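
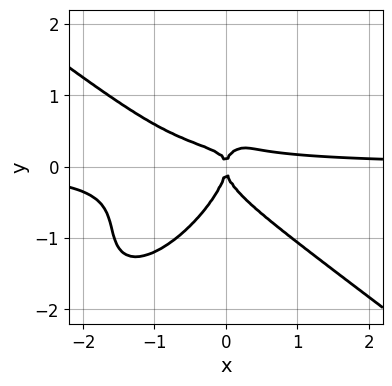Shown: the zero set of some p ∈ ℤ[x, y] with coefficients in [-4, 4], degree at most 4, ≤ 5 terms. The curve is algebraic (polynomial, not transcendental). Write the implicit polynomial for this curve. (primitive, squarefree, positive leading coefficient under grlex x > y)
3*x^3*y - 3*x*y^3 + 3*y^4 + 3*x^2*y - x^2

(a) Degree: a generic line meets the curve in up to 4 points, so deg p = 4.
(b) From the visible intercepts: one y-axis crossing is at y = 0; one x-axis crossing is at x = 0.
(c) Fitting integer coefficients to these (and the overall shape) gives p.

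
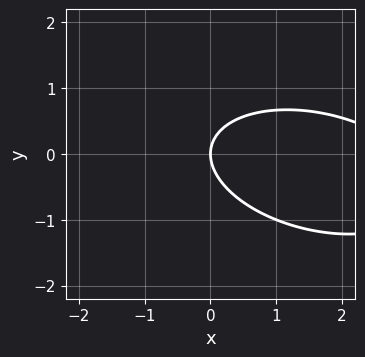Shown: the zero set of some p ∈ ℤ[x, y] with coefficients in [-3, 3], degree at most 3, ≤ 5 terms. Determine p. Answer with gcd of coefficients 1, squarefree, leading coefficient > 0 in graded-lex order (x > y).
First, the degree is 2 — no degree-1 curve has this shape.
Then, reading off the gridlines: it crosses the x-axis at the gridline x = 0; one y-axis crossing is at y = 0.
Finally, these observations pin down the coefficients.

x^2 + x*y + 3*y^2 - 3*x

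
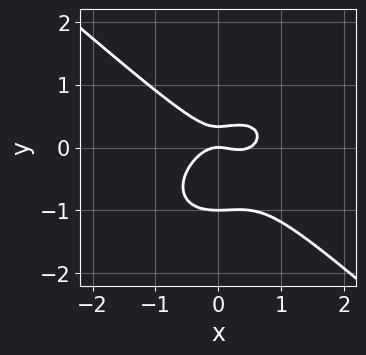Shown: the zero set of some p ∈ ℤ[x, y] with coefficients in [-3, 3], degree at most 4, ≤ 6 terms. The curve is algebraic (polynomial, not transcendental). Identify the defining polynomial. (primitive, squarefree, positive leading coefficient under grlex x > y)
2*x^3 + 3*y^3 - x^2 + 2*y^2 - y

1. deg p = 3. A generic line meets the curve in up to 3 points.
2. Reading off the gridlines: one x-axis crossing is at x = 0; among the integer gridlines, it crosses the y-axis at y ∈ {-1, 0}.
3. Fitting integer coefficients to these (and the overall shape) gives p.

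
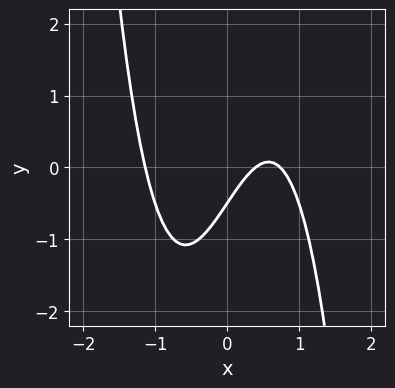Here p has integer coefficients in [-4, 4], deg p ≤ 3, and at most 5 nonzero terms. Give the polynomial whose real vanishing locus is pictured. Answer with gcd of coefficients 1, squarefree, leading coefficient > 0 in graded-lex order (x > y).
3*x^3 - 3*x + 2*y + 1

1. Degree: a generic line meets the curve in up to 3 points, so deg p = 3.
2. Matching integer coefficients to the picture gives p.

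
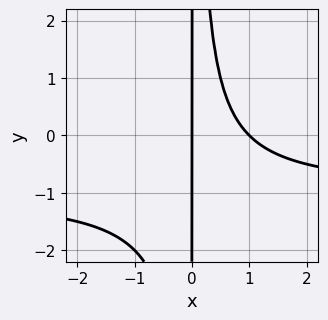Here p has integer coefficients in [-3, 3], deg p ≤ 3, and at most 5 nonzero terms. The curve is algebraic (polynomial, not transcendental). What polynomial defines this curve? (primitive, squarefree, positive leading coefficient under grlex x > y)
x^2*y + x^2 - x

deg p = 3. No degree-2 curve has this shape.
Against the integer gridlines: among the integer gridlines, it crosses the x-axis at x ∈ {0, 1}; every point of the y-axis in the box is on the curve.
Solving for integer coefficients yields p as stated.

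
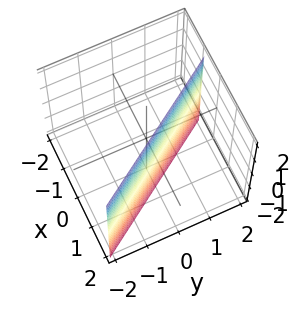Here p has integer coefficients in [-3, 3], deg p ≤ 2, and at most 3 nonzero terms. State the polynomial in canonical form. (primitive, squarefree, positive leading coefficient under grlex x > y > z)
(a) Degree: the surface is flat (a plane), so deg p = 1.
(b) From the visible intercepts: it meets the y-axis at y = 1 (among the integer gridlines); the surface avoids every integer z-axis point in the box.
(c) Matching integer coefficients to the picture gives p.

3*x + 2*y - 2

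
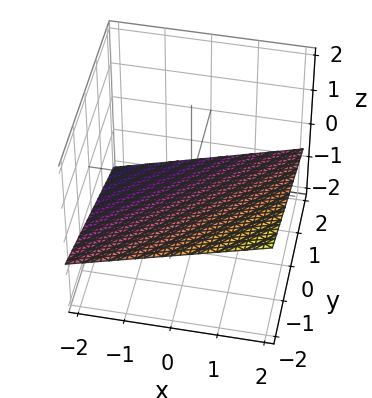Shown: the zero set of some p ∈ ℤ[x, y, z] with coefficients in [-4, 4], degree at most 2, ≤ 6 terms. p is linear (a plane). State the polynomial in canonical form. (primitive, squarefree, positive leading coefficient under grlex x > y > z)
x - y - 3*z - 2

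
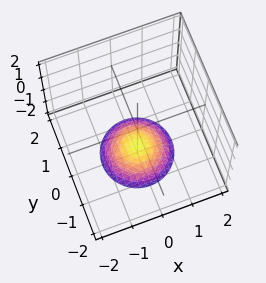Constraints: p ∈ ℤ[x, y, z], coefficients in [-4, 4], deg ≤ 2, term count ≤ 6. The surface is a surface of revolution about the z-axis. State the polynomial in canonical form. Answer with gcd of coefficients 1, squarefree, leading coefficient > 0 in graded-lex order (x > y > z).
x^2 + y^2 + 2*z + 3

The degree is 2 — the shape is more complex than any degree-1 surface.
Symmetry: the z-axis is an axis of rotation, so x and y enter only as x² + y².
Against the integer gridlines: a circular section at z = -2 has radius exactly 1; it misses every integer gridline on the y-axis.
Together with the visible shape, these determine p as stated.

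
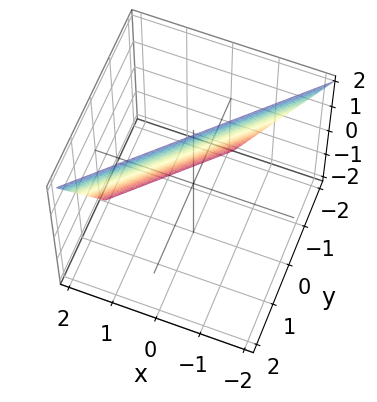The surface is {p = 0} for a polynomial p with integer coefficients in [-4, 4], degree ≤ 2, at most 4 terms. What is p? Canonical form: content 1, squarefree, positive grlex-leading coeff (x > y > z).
(a) Degree: the surface is flat (a plane), so deg p = 1.
(b) From the axis intercepts and sections: it crosses the y-axis at the gridline y = -1; it crosses the x-axis at the gridline x = 1; it crosses the z-axis at the gridline z = 2.
(c) These observations pin down the coefficients.

2*x - 2*y + z - 2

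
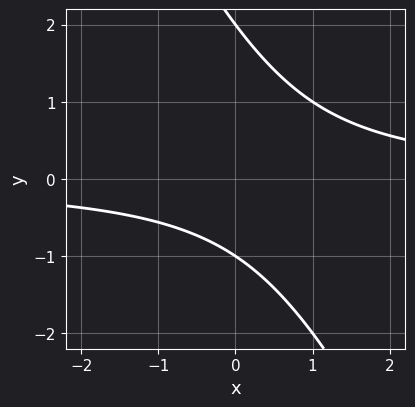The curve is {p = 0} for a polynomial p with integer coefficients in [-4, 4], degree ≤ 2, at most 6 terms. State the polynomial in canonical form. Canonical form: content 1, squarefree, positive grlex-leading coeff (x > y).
First, deg p = 2. A generic line meets the curve in up to 2 points.
Next, from the axis intercepts and sections: the curve avoids every integer x-axis point in the box; the y-axis gridline crossings are at y ∈ {-1, 2}.
Finally, these observations pin down the coefficients.

2*x*y + y^2 - y - 2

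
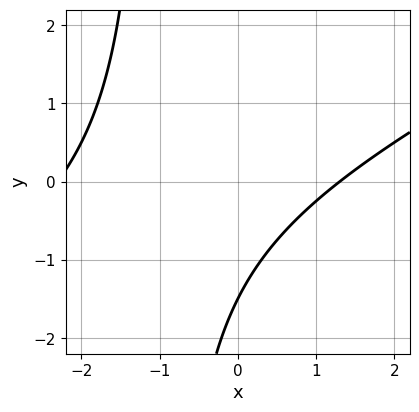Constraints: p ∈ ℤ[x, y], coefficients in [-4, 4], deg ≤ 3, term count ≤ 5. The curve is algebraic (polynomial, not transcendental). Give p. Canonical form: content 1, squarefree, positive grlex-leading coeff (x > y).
x^2 - 2*x*y + x - 2*y - 3

First, degree: the shape is more complex than any degree-1 curve, so deg p = 2.
Finally, the integer polynomial consistent with all of this is the stated p.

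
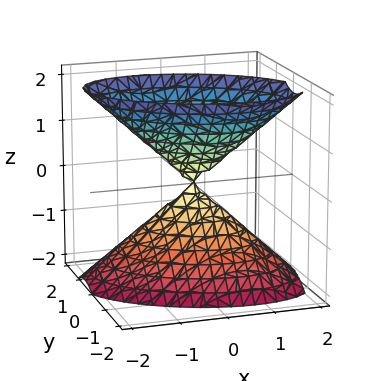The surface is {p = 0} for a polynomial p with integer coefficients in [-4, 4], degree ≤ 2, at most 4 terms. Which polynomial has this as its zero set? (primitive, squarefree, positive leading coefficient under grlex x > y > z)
x^2 + x*y + 2*y^2 - z^2

1. The picture has 2 separate pieces. They look like related sheets of one shape, so recover p as a whole.
2. deg p = 2. No degree-1 surface has this shape.
3. Reading off the gridlines: it meets the z-axis at z = 0 (among the integer gridlines); it meets the x-axis at x = 0 (among the integer gridlines); it meets the y-axis at y = 0 (among the integer gridlines).
4. Assembling these constraints gives the stated polynomial.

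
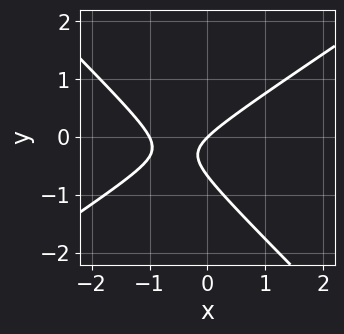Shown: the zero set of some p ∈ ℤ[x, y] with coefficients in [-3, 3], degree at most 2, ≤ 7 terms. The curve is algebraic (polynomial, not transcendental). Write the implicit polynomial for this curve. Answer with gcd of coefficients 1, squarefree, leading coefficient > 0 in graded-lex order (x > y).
2*x^2 - x*y - 3*y^2 + 2*x - 2*y

The degree is 2 — no degree-1 curve has this shape.
From the axis intercepts and sections: the x-axis gridline crossings are at x ∈ {-1, 0}; it crosses the y-axis at the gridline y = 0.
Together with the visible shape, these determine p as stated.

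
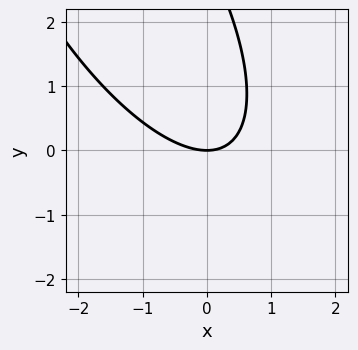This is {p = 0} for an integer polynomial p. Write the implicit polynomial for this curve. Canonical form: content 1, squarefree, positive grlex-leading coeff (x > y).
(a) Degree: the shape is more complex than any degree-1 curve, so deg p = 2.
(b) Observable constraints: it crosses the y-axis at the gridline y = 0; one x-axis crossing is at x = 0.
(c) Matching integer coefficients to the picture gives p.

2*x^2 + 2*x*y + y^2 - 3*y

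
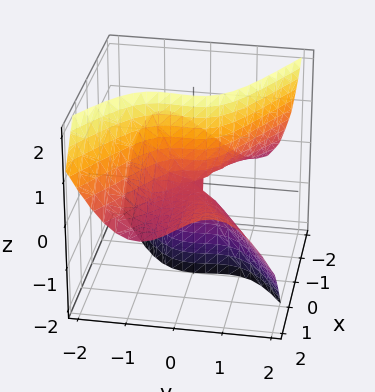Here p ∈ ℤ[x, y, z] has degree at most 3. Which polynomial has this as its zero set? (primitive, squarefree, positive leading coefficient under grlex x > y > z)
x^2*y - 2*y^3 - y^2*z - 3*x*z

First, deg p = 3. A generic line meets the surface in up to 3 points.
Next, from the visible intercepts: every point of the z-axis in the box is on the surface; it meets the y-axis at y = 0 (among the integer gridlines); every point of the x-axis in the box is on the surface.
Finally, together with the visible shape, these determine p as stated.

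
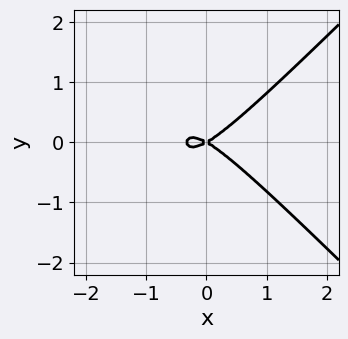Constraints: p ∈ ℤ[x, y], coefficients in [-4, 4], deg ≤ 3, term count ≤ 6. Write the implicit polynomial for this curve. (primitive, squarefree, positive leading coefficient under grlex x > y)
The degree is 3 — a generic line meets the curve in up to 3 points.
Symmetries: it's symmetric under y → −y, forcing even powers of y.
From the visible intercepts: one x-axis crossing is at x = 0; one y-axis crossing is at y = 0.
Matching integer coefficients to the picture gives p.

3*x^3 - 3*x*y^2 + x^2 - 3*y^2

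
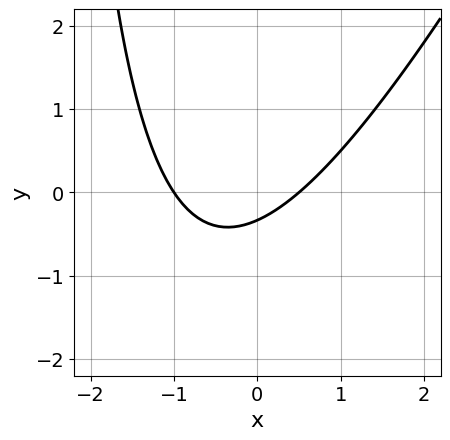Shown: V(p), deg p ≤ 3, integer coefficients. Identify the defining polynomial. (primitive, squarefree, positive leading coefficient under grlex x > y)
2*x^2 - x*y + x - 3*y - 1

First, degree: no degree-1 curve has this shape, so deg p = 2.
Next, from the visible intercepts: it meets the x-axis at x = -1 (among the integer gridlines).
Finally, together with the visible shape, these determine p as stated.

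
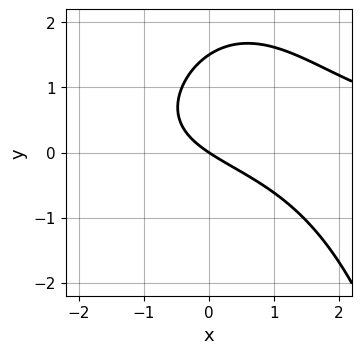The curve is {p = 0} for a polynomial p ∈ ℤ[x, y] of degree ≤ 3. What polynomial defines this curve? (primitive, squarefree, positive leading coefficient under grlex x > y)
Degree: a generic line meets the curve in up to 3 points, so deg p = 3.
From the axis intercepts and sections: it meets the x-axis at x = 0 (among the integer gridlines); it crosses the y-axis at the gridline y = 0.
Fitting integer coefficients to these (and the overall shape) gives p.

x^2*y + 2*y^2 - 2*x - 3*y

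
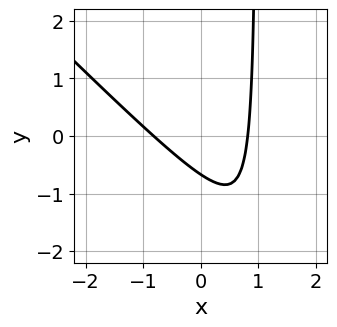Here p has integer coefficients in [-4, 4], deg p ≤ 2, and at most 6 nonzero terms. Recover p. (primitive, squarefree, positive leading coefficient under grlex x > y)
(a) The degree is 2 — no degree-1 curve has this shape.
(b) Putting this together gives p.

3*x^2 + 3*x*y - 3*y - 2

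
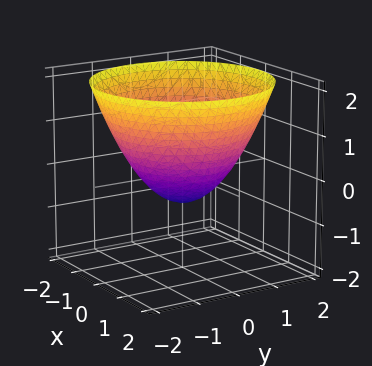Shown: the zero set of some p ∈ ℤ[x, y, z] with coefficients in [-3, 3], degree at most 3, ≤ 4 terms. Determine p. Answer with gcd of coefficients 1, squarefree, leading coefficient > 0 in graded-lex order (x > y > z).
The degree is 2 — a generic line meets the surface in up to 2 points.
By symmetry, every cross-section ⟂ z is a circle, so x, y appear only via x² + y².
From the axis intercepts and sections: the y-axis gridline crossings are at y ∈ {-1, 1}; a circular section at z = 1 has radius between 1 and 2.
These observations pin down the coefficients.

2*x^2 + 2*y^2 - 3*z - 2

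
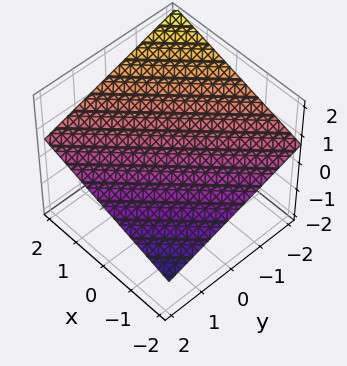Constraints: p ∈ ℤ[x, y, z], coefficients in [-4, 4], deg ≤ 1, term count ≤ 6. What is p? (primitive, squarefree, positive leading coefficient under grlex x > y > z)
First, degree: every cross-section is a straight line — this is a plane, so deg p = 1.
Next, observable constraints: it meets the y-axis at y = 2 (among the integer gridlines); it crosses the x-axis at the gridline x = -2.
Finally, assembling these constraints gives the stated polynomial.

x - y - 3*z + 2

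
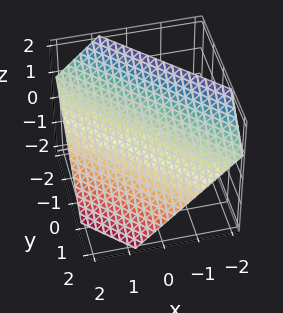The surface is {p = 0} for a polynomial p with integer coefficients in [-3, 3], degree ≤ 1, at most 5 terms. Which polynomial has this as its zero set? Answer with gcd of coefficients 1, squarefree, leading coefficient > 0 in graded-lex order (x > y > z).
First, deg p = 1.
Finally, solving for integer coefficients yields p as stated.

3*x + 3*y + 3*z - 2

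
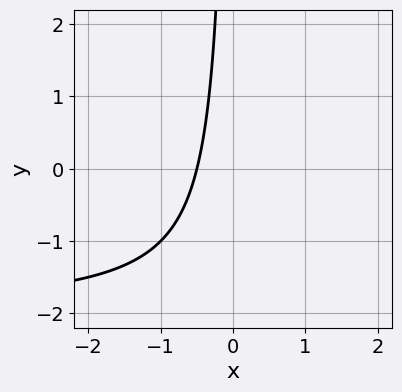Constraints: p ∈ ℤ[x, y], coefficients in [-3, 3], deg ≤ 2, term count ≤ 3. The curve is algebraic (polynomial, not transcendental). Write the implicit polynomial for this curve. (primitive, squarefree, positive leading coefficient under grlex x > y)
deg p = 2.
From the axis intercepts and sections: no y-intercept at any integer in the box.
Matching integer coefficients to the picture gives p.

x*y + 2*x + 1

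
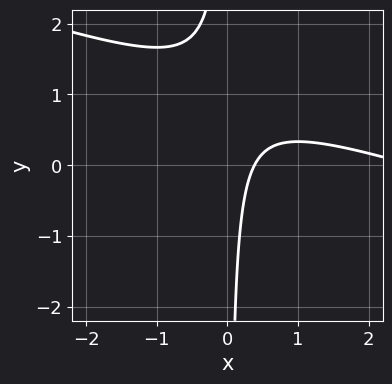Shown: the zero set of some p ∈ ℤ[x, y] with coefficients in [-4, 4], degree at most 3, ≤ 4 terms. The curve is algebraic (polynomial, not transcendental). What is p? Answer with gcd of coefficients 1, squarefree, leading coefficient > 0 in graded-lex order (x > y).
x^2 + 3*x*y - 3*x + 1

(a) deg p = 2. A generic line meets the curve in up to 2 points.
(b) Observable constraints: it misses every integer gridline on the y-axis.
(c) Putting this together gives p.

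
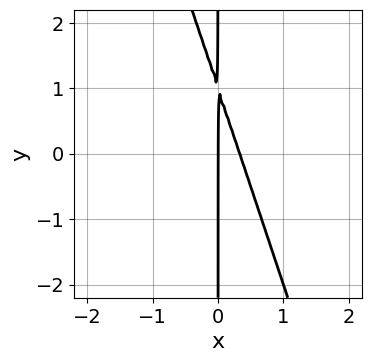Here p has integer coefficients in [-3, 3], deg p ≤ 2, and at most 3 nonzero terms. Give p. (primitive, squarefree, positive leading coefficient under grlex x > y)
First, deg p = 2. The shape is more complex than any degree-1 curve.
Then, from the axis intercepts and sections: one x-axis crossing is at x = 0; the visible y-axis segment lies entirely on the curve.
Finally, these observations pin down the coefficients.

3*x^2 + x*y - x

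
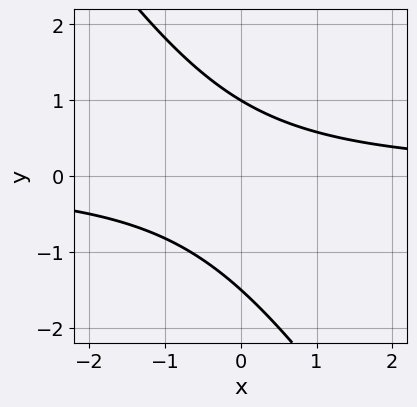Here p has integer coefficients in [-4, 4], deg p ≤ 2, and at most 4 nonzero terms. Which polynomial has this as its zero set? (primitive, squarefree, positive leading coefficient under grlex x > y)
(a) deg p = 2.
(b) From the visible intercepts: no x-intercept at any integer in the box; it meets the y-axis at y = 1 (among the integer gridlines).
(c) Assembling these constraints gives the stated polynomial.

3*x*y + 2*y^2 + y - 3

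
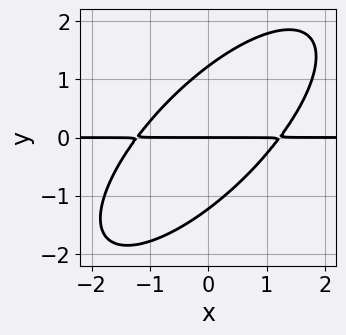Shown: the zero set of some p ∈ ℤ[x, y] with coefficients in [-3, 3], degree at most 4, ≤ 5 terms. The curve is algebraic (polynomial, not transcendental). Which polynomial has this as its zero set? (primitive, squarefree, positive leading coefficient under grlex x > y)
2*x^2*y - 3*x*y^2 + 2*y^3 - 3*y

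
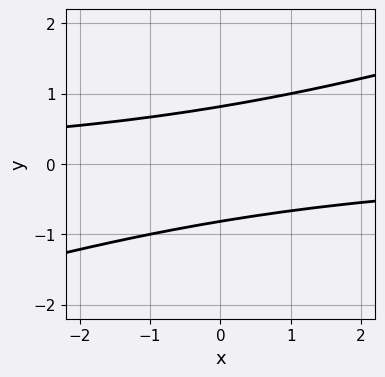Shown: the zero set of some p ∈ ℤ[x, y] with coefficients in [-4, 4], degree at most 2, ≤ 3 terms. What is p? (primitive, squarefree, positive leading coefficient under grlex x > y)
x*y - 3*y^2 + 2

The degree is 2 — no degree-1 curve has this shape.
From the axis intercepts and sections: it misses every integer gridline on the x-axis.
The integer polynomial consistent with all of this is the stated p.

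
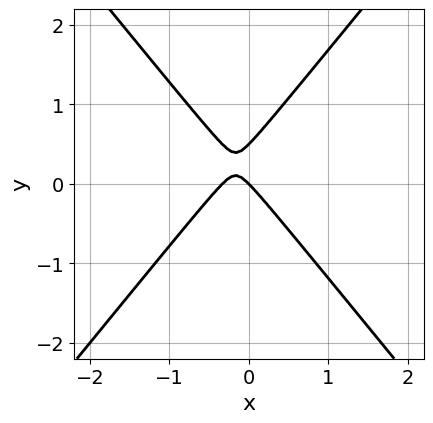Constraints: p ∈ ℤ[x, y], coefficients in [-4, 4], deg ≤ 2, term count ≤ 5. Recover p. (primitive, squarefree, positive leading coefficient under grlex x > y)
(a) deg p = 2.
(b) Checking where it meets the axes: it crosses the y-axis at the gridline y = 0; it crosses the x-axis at the gridline x = 0.
(c) Putting this together gives p.

3*x^2 - 2*y^2 + x + y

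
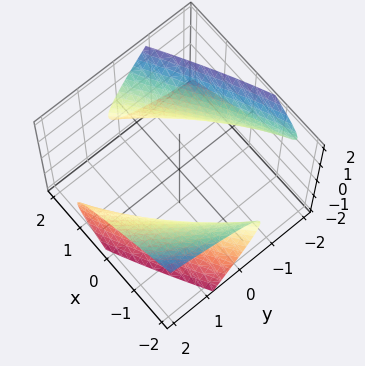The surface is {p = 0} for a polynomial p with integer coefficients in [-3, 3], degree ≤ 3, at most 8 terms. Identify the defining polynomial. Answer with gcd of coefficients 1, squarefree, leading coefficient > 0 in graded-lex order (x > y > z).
x^2 - 2*x*y + y^2 - 2*y*z - 2*z^2 - 3

1. I count 2 distinct pieces. They look like related sheets of one shape, so recover p as a whole.
2. The degree is 2 — the shape is more complex than any degree-1 surface.
3. Observable constraints: no z-intercept at any integer in the box.
4. These observations pin down the coefficients.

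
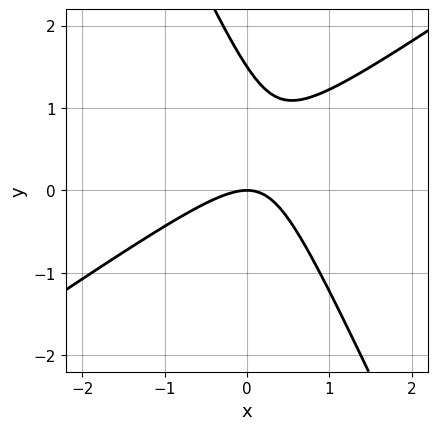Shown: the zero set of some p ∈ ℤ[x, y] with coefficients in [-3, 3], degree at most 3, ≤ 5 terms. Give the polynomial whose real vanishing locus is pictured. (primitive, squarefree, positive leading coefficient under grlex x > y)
3*x^2 - 3*x*y - 2*y^2 + 3*y

First, deg p = 2. The shape is more complex than any degree-1 curve.
Next, observable constraints: one x-axis crossing is at x = 0; one y-axis crossing is at y = 0.
Finally, these observations pin down the coefficients.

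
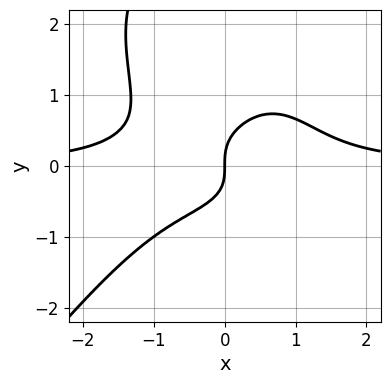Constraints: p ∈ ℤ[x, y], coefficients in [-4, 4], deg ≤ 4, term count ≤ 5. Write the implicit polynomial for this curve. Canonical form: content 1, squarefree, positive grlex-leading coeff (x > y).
1. Degree: a generic line meets the curve in up to 4 points, so deg p = 4.
2. From the axis intercepts and sections: it crosses the y-axis at the gridline y = 0; it meets the x-axis at x = 0 (among the integer gridlines).
3. Matching integer coefficients to the picture gives p.

2*x^3*y - y^4 + 3*y^3 - 2*x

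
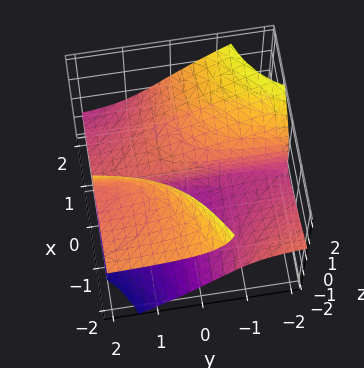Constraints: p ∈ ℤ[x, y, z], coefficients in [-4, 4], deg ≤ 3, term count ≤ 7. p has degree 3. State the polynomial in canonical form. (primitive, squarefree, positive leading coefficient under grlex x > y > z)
x^2*y + 3*x*y*z + 2*x*z^2 + z^3 - 2*x

First, the picture has 3 separate pieces.
Then, the degree is 3 — the shape is more complex than any degree-2 surface.
Then, from the axis intercepts and sections: every point of the y-axis in the box is on the surface; it crosses the z-axis at the gridline z = 0.
Finally, solving for integer coefficients yields p as stated.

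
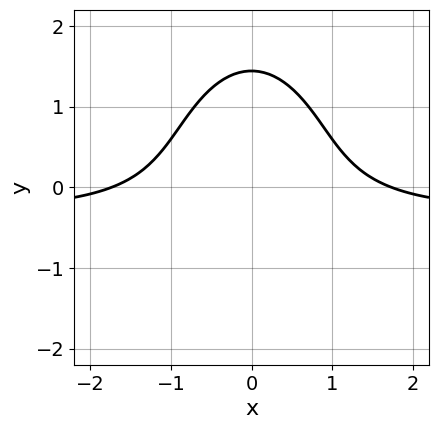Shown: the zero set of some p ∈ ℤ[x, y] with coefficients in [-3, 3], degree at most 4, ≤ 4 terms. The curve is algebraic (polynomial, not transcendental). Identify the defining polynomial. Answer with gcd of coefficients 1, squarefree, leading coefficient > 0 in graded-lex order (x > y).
First, deg p = 3. No degree-2 curve has this shape.
Next, symmetries: mirror symmetry x ↦ −x ⇒ only even powers of x.
Finally, solving for integer coefficients yields p as stated.

3*x^2*y + y^3 + x^2 - 3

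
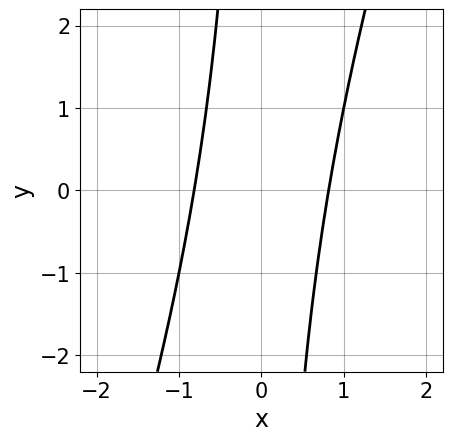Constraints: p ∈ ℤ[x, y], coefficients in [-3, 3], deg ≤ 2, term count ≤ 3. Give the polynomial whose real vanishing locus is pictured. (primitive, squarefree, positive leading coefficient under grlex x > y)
3*x^2 - x*y - 2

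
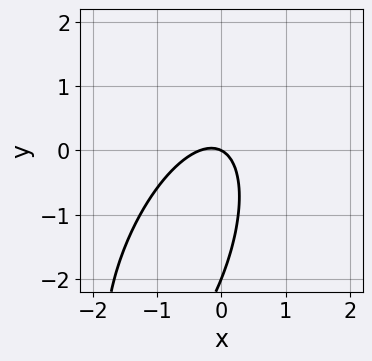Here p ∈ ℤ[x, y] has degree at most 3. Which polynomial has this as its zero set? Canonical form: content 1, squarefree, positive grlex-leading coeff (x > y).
3*x^2 - 2*x*y + y^2 + x + 2*y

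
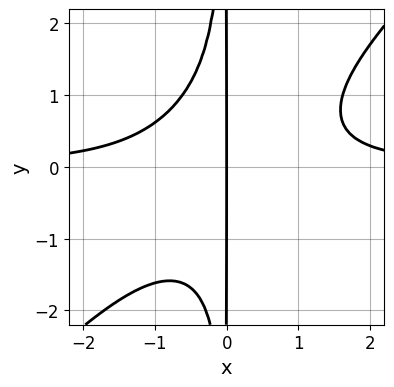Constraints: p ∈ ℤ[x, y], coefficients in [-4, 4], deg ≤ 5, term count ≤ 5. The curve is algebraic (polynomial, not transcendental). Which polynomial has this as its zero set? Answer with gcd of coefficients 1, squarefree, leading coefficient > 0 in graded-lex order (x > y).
(a) deg p = 4. No degree-3 curve has this shape.
(b) From the visible intercepts: the visible y-axis segment lies entirely on the curve; one x-axis crossing is at x = 0.
(c) Fitting integer coefficients to these (and the overall shape) gives p.

x^3*y - x^2*y^2 - x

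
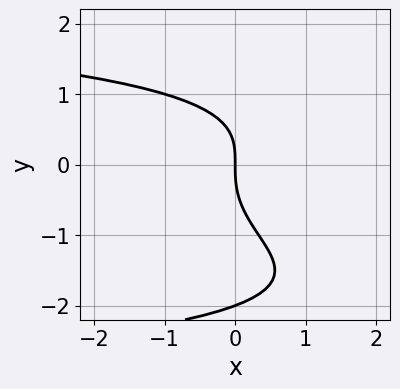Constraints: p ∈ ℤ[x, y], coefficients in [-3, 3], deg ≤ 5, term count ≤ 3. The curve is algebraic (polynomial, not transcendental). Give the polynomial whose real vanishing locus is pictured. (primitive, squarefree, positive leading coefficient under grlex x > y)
First, the degree is 4 — a generic line meets the curve in up to 4 points.
Next, checking where it meets the axes: among the integer gridlines, it crosses the y-axis at y ∈ {-2, 0}; it meets the x-axis at x = 0 (among the integer gridlines).
Finally, the integer polynomial consistent with all of this is the stated p.

y^4 + 2*y^3 + 3*x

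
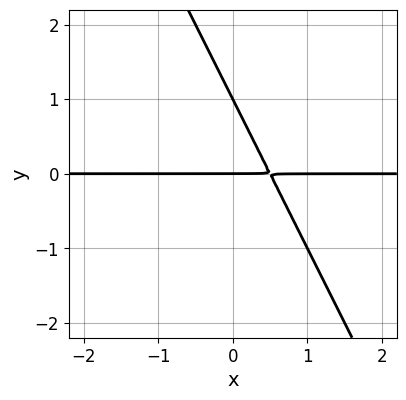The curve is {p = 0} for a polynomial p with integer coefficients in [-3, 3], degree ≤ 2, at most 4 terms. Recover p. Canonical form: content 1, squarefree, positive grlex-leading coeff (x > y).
2*x*y + y^2 - y

(a) The degree is 2 — no degree-1 curve has this shape.
(b) Checking where it meets the axes: among the integer gridlines, it crosses the y-axis at y ∈ {0, 1}; every point of the x-axis in the box is on the curve.
(c) The integer polynomial consistent with all of this is the stated p.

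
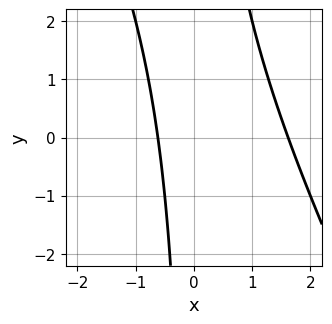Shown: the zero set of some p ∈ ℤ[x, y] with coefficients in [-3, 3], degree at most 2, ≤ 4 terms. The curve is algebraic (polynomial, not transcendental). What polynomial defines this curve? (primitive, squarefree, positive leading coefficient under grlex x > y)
2*x^2 + x*y - 2*x - 2

First, degree: a generic line meets the curve in up to 2 points, so deg p = 2.
Next, checking where it meets the axes: the curve avoids every integer y-axis point in the box.
Finally, the integer polynomial consistent with all of this is the stated p.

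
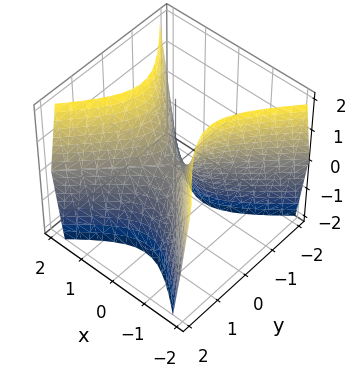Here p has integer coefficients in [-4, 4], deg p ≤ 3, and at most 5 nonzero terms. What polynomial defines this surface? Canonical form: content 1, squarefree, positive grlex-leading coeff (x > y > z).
2*x^2 - 2*y^2 - z

(a) The degree is 2 — a hyperbolic paraboloid; a quadric.
(b) Symmetries: the y ↦ −y reflection is a symmetry, so y appears only in even powers; the x ↦ −x reflection is a symmetry, so x appears only in even powers.
(c) Observable constraints: one y-axis crossing is at y = 0; one z-axis crossing is at z = 0.
(d) Matching integer coefficients to the picture gives p.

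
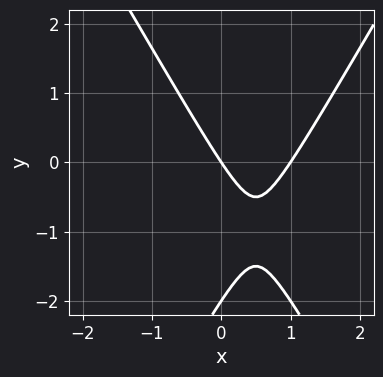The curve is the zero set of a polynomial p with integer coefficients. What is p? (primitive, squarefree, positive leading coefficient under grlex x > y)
deg p = 2. A generic line meets the curve in up to 2 points.
Checking where it meets the axes: among the integer gridlines, it crosses the x-axis at x ∈ {0, 1}; among the integer gridlines, it crosses the y-axis at y ∈ {-2, 0}.
Solving for integer coefficients yields p as stated.

3*x^2 - y^2 - 3*x - 2*y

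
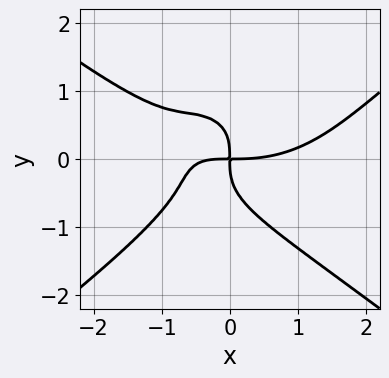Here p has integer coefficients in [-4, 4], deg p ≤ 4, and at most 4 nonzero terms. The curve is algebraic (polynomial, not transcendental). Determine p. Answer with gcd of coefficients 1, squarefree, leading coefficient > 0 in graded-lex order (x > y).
x^4 - 3*y^4 - 3*x^2*y - 3*x*y

First, deg p = 4.
Next, from the visible intercepts: it crosses the y-axis at the gridline y = 0; one x-axis crossing is at x = 0.
Finally, solving for integer coefficients yields p as stated.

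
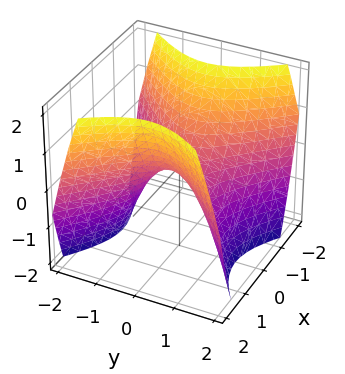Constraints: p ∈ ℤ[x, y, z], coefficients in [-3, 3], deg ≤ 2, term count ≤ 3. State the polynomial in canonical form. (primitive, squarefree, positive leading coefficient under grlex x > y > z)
The degree is 2 — a hyperbolic paraboloid; a quadric.
Symmetries: it's symmetric under x → −x, forcing even powers of x; it's symmetric under y → −y, forcing even powers of y.
Checking where it meets the axes: it meets the y-axis at y = 0 (among the integer gridlines); one z-axis crossing is at z = 0; it meets the x-axis at x = 0 (among the integer gridlines).
Assembling these constraints gives the stated polynomial.

x^2 - y^2 - z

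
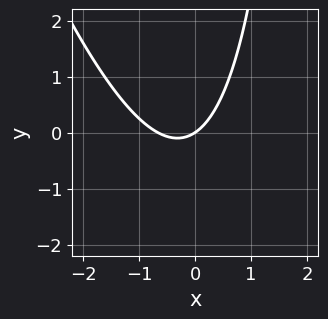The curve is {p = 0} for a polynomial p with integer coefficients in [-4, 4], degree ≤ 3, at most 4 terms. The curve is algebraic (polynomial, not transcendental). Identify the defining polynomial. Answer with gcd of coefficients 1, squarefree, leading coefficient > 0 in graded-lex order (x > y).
3*x^2 + x*y + 2*x - 3*y

1. Degree: a generic line meets the curve in up to 2 points, so deg p = 2.
2. Observable constraints: it meets the x-axis at x = 0 (among the integer gridlines); it meets the y-axis at y = 0 (among the integer gridlines).
3. Fitting integer coefficients to these (and the overall shape) gives p.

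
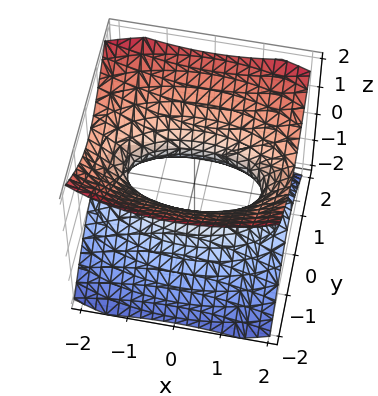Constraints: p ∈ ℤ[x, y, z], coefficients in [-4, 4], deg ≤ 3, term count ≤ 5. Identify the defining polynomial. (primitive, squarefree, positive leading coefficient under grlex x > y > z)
x^2 + 3*y^2 - 3*z^2 - 2

deg p = 2. One connected sheet with a waist; a quadric.
Symmetries: it's symmetric under y → −y, forcing even powers of y; it's symmetric under z → −z, forcing even powers of z; the x ↦ −x reflection is a symmetry, so x appears only in even powers.
Against the integer gridlines: the surface avoids every integer z-axis point in the box.
Solving for integer coefficients yields p as stated.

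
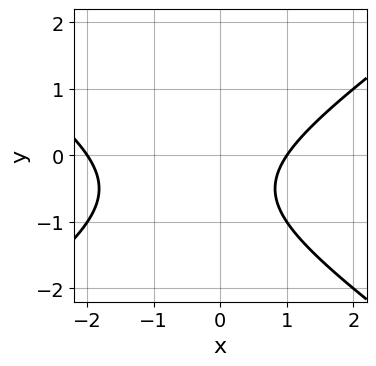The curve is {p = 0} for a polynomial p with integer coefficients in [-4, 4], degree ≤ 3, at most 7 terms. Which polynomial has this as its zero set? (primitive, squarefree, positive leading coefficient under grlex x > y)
x^2 - 2*y^2 + x - 2*y - 2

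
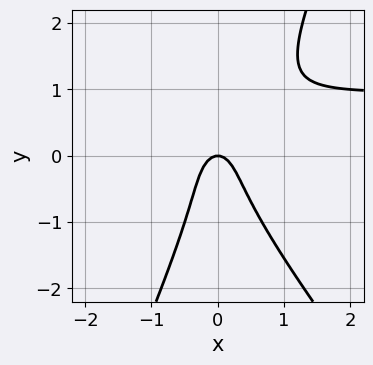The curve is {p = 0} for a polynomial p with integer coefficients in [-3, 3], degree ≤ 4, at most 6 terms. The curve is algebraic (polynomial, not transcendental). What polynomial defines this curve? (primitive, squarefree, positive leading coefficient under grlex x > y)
3*x^2*y + x*y^2 - y^3 - 3*x^2 - y

1. Degree: no degree-2 curve has this shape, so deg p = 3.
2. From the axis intercepts and sections: it meets the y-axis at y = 0 (among the integer gridlines); it meets the x-axis at x = 0 (among the integer gridlines).
3. The integer polynomial consistent with all of this is the stated p.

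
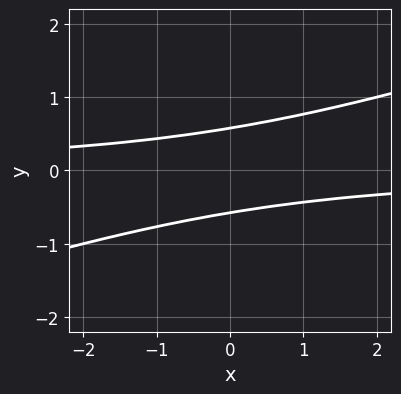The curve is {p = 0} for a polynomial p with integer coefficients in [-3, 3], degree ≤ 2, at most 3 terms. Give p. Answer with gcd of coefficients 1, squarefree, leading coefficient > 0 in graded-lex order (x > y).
The degree is 2 — no degree-1 curve has this shape.
Checking where it meets the axes: the curve avoids every integer x-axis point in the box.
These observations pin down the coefficients.

x*y - 3*y^2 + 1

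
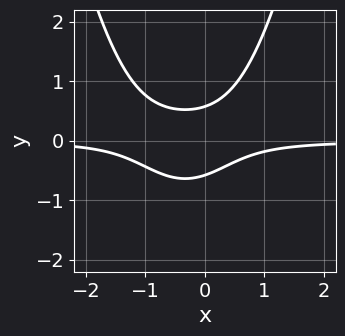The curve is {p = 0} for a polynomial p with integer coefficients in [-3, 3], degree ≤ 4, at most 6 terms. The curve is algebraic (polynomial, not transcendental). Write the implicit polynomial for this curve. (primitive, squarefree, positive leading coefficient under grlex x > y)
3*x^2*y + 2*x*y - 3*y^2 + 1

(a) deg p = 3. No degree-2 curve has this shape.
(b) From the axis intercepts and sections: no x-intercept at any integer in the box.
(c) Assembling these constraints gives the stated polynomial.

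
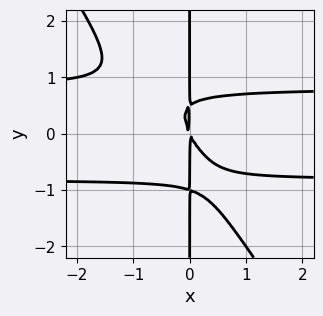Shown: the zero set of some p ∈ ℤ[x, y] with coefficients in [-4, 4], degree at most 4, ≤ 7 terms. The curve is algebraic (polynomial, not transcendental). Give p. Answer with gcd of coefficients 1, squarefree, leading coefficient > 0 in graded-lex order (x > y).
First, deg p = 4. A generic line meets the curve in up to 4 points.
Then, checking where it meets the axes: every point of the y-axis in the box is on the curve.
Finally, putting this together gives p.

3*x^2*y^2 + 2*x*y^3 + x*y^2 - 2*x^2 - x*y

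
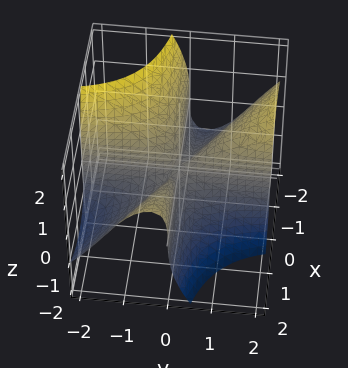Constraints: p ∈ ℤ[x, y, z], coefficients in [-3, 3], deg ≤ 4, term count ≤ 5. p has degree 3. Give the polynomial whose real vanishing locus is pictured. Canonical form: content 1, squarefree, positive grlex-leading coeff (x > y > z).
2*x^2*y + 3*x*y^2 - 2*x*y*z + z^3

Degree: the shape is more complex than any degree-2 surface, so deg p = 3.
Observable constraints: it crosses the z-axis at the gridline z = 0; the visible x-axis segment lies entirely on the surface; every point of the y-axis in the box is on the surface.
Putting this together gives p.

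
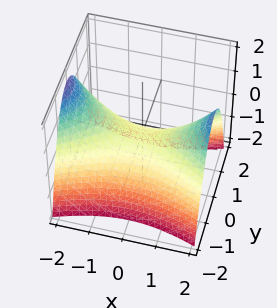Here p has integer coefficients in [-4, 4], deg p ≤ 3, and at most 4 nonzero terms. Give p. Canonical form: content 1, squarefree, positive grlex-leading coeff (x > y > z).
x^2 - 3*y^2 - 3*z

(a) The degree is 2 — a hyperbolic paraboloid; a quadric.
(b) Symmetries: the x ↦ −x reflection is a symmetry, so x appears only in even powers; mirror symmetry y ↦ −y ⇒ only even powers of y.
(c) From the axis intercepts and sections: it crosses the z-axis at the gridline z = 0; it crosses the x-axis at the gridline x = 0; one y-axis crossing is at y = 0.
(d) Fitting integer coefficients to these (and the overall shape) gives p.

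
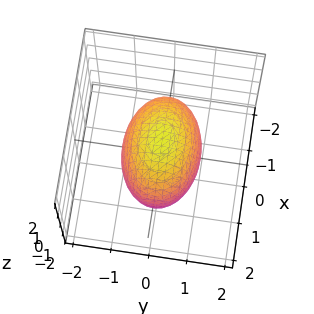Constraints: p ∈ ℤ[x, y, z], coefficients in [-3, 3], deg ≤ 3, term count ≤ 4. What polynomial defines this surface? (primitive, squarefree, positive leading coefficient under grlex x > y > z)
First, deg p = 2. A closed, bounded, convex surface; a quadric.
Then, symmetries: the x ↦ −x reflection is a symmetry, so x appears only in even powers; it's symmetric under y → −y, forcing even powers of y; the z ↦ −z reflection is a symmetry, so z appears only in even powers.
Then, against the integer gridlines: among the integer gridlines, it crosses the y-axis at y ∈ {-1, 1}.
Finally, putting this together gives p.

x^2 + 2*y^2 + z^2 - 2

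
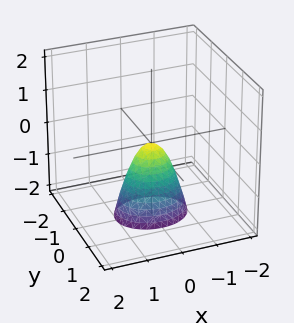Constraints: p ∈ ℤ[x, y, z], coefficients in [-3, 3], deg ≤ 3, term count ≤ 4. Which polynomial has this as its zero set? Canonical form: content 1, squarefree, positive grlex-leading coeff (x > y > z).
(a) deg p = 2. A paraboloid; a quadric.
(b) Symmetries: mirror symmetry x ↦ −x ⇒ only even powers of x; it's symmetric under y → −y, forcing even powers of y.
(c) Observable constraints: it crosses the z-axis at the gridline z = 0; it crosses the x-axis at the gridline x = 0; one y-axis crossing is at y = 0.
(d) These observations pin down the coefficients.

2*x^2 + 3*y^2 + z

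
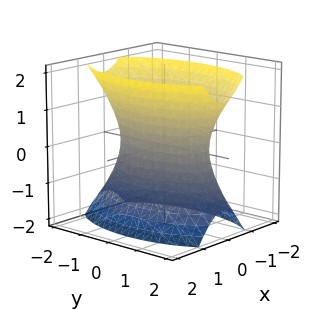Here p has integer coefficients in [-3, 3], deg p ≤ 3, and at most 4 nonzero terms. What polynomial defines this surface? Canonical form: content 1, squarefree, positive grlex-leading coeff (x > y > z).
3*x^2 + y^2 - z^2 - 2

1. Degree: an hourglass — one-sheet hyperboloid; a quadric, so deg p = 2.
2. Symmetries: the z ↦ −z reflection is a symmetry, so z appears only in even powers; the x ↦ −x reflection is a symmetry, so x appears only in even powers; it's symmetric under y → −y, forcing even powers of y.
3. Observable constraints: it misses every integer gridline on the z-axis.
4. Matching integer coefficients to the picture gives p.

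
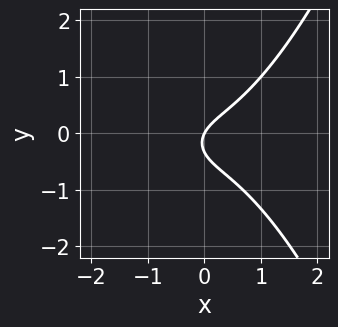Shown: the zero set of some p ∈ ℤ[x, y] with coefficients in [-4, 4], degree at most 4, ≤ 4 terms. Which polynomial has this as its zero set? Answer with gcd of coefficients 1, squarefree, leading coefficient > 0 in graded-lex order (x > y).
2*x^3 - 3*y^2 + 2*x - y

First, deg p = 3.
Next, reading off the gridlines: it meets the y-axis at y = 0 (among the integer gridlines); one x-axis crossing is at x = 0.
Finally, these observations pin down the coefficients.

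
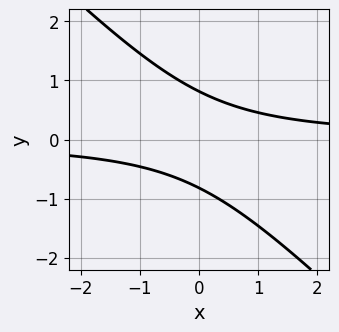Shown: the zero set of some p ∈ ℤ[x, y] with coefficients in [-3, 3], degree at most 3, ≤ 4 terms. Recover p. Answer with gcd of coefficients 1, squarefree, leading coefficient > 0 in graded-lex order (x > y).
First, deg p = 2. A generic line meets the curve in up to 2 points.
Then, from the visible intercepts: no x-intercept at any integer in the box.
Finally, these observations pin down the coefficients.

3*x*y + 3*y^2 - 2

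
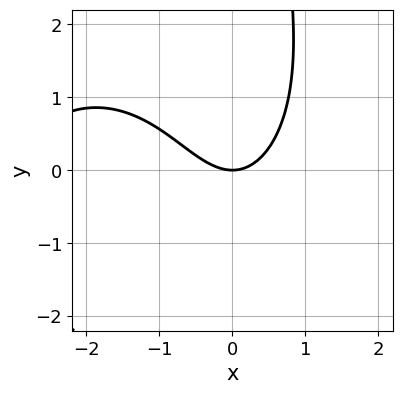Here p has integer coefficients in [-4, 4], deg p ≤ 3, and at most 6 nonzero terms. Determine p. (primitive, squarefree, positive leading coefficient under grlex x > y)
First, degree: no degree-2 curve has this shape, so deg p = 3.
Next, observable constraints: it meets the y-axis at y = 0 (among the integer gridlines); it crosses the x-axis at the gridline x = 0.
Finally, matching integer coefficients to the picture gives p.

x^3 + x*y^2 + 3*x^2 - 3*y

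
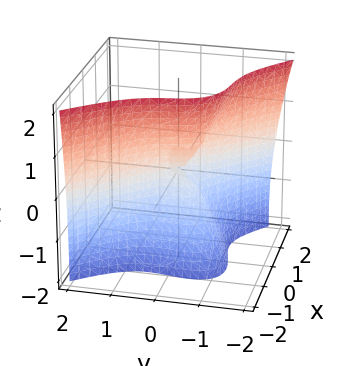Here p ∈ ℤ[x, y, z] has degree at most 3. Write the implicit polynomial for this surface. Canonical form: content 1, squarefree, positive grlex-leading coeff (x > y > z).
(a) The degree is 3 — the shape is more complex than any degree-2 surface.
(b) Observable constraints: it meets the z-axis at z = 0 (among the integer gridlines); one x-axis crossing is at x = 0.
(c) The integer polynomial consistent with all of this is the stated p.

3*x^3 - x*y*z + 3*y^3 - 2*x^2 + z^2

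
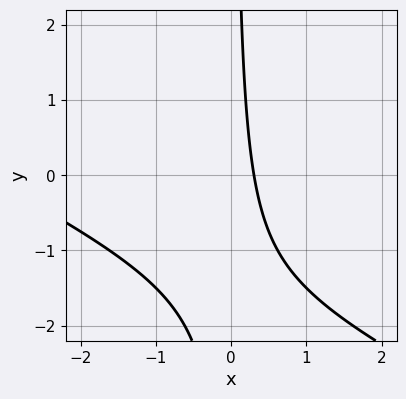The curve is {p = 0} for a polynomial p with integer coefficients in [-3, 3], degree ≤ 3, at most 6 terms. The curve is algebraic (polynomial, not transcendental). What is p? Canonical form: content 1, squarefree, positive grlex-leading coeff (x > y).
The degree is 2 — a generic line meets the curve in up to 2 points.
Observable constraints: the curve avoids every integer y-axis point in the box.
Fitting integer coefficients to these (and the overall shape) gives p.

x^2 + 2*x*y + 3*x - 1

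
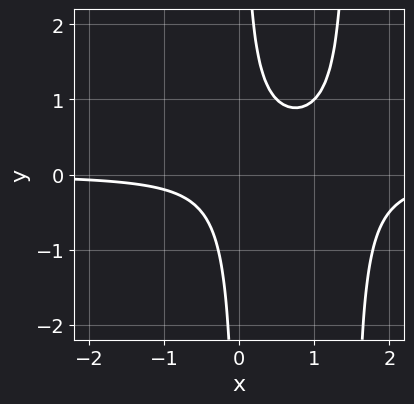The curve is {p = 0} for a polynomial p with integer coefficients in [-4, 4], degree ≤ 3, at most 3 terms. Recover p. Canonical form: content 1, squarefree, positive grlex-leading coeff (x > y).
2*x^2*y - 3*x*y + 1

Degree: the shape is more complex than any degree-2 curve, so deg p = 3.
Observable constraints: it misses every integer gridline on the y-axis; no x-intercept at any integer in the box.
Matching integer coefficients to the picture gives p.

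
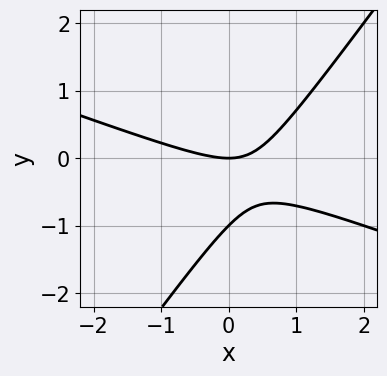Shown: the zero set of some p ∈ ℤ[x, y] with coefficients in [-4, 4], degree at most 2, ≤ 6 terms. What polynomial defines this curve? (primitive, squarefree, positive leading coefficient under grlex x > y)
First, the degree is 2 — the shape is more complex than any degree-1 curve.
Next, observable constraints: it meets the x-axis at x = 0 (among the integer gridlines); the y-axis gridline crossings are at y ∈ {-1, 0}.
Finally, together with the visible shape, these determine p as stated.

x^2 + 2*x*y - 2*y^2 - 2*y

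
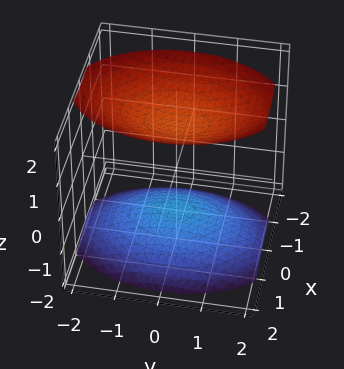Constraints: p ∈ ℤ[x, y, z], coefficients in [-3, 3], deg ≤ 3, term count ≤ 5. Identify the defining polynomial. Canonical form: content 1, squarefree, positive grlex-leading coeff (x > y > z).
2*x^2 + y^2 - 2*z^2 + 3

1. There are 2 components. They look like related sheets of one shape, so recover p as a whole.
2. deg p = 2. Two sheets facing apart; a quadric.
3. Symmetries: it's symmetric under y → −y, forcing even powers of y; it's symmetric under z → −z, forcing even powers of z; it's symmetric under x → −x, forcing even powers of x.
4. Against the integer gridlines: it misses every integer gridline on the x-axis; the surface avoids every integer y-axis point in the box.
5. These observations pin down the coefficients.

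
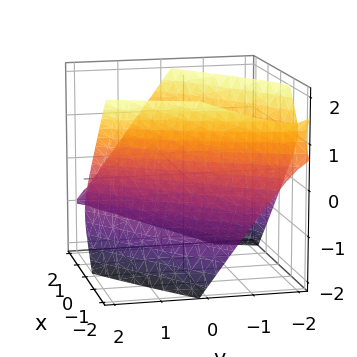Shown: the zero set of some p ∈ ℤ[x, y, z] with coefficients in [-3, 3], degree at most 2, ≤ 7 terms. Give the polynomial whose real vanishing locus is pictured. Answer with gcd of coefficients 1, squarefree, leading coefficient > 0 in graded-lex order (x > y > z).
There are 2 components. Treating them together as one polynomial.
Degree: the shape is more complex than any degree-1 surface, so deg p = 2.
From the visible intercepts: the x-axis gridline crossings are at x ∈ {-1, 1}; no z-intercept at any integer in the box.
Assembling these constraints gives the stated polynomial.

2*x^2 - 3*x*y + y^2 - 2*y*z - 2*z^2 - 2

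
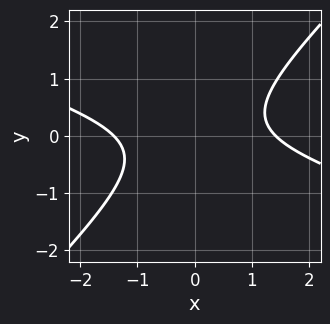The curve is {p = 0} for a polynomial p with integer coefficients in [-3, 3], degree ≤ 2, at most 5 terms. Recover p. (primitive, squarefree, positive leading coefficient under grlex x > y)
(a) Degree: no degree-1 curve has this shape, so deg p = 2.
(b) From the visible intercepts: the curve avoids every integer y-axis point in the box.
(c) The integer polynomial consistent with all of this is the stated p.

x^2 + 2*x*y - 3*y^2 - 2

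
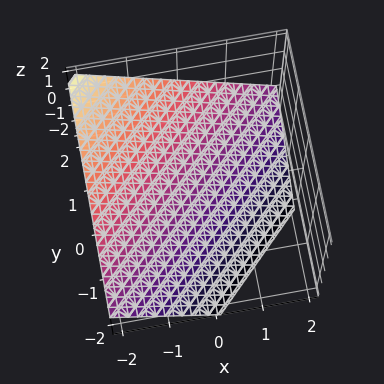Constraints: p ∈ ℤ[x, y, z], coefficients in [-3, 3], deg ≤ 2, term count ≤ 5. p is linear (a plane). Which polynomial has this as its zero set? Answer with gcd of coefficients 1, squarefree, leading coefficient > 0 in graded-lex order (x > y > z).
First, the degree is 1 — the surface is flat (a plane).
Then, from the visible intercepts: one x-axis crossing is at x = -1; it meets the y-axis at y = 1 (among the integer gridlines).
Finally, assembling these constraints gives the stated polynomial.

2*x - 2*y + 3*z + 2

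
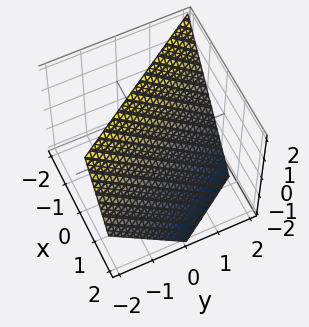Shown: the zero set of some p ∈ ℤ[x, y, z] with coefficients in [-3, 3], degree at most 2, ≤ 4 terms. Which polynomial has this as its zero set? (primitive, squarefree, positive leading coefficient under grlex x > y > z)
3*x + 2*y + 2*z - 2

First, the degree is 1 — every cross-section is a straight line — this is a plane.
Then, against the integer gridlines: it meets the y-axis at y = 1 (among the integer gridlines); one z-axis crossing is at z = 1.
Finally, fitting integer coefficients to these (and the overall shape) gives p.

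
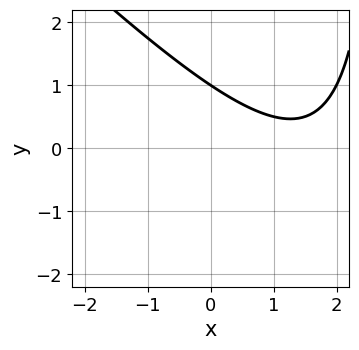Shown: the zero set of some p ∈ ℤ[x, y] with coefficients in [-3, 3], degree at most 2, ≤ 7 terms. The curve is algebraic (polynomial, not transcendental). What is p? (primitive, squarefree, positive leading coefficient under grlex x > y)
x^2 + x*y - 3*x - 3*y + 3

Degree: a generic line meets the curve in up to 2 points, so deg p = 2.
From the visible intercepts: no x-intercept at any integer in the box; it meets the y-axis at y = 1 (among the integer gridlines).
Together with the visible shape, these determine p as stated.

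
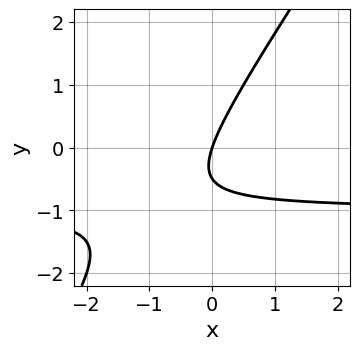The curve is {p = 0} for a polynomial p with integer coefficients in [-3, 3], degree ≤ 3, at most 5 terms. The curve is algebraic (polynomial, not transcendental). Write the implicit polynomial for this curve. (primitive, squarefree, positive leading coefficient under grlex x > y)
3*x*y - 2*y^2 + 3*x - y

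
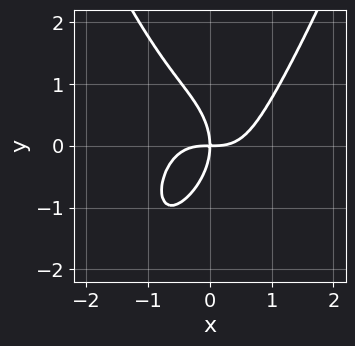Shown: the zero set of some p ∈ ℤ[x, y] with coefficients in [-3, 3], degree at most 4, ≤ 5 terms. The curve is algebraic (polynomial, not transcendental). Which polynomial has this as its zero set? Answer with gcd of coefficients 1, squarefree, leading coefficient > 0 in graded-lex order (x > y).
2*x^4 - y^3 - 2*x*y

First, deg p = 4. No degree-3 curve has this shape.
Then, against the integer gridlines: it meets the x-axis at x = 0 (among the integer gridlines); it meets the y-axis at y = 0 (among the integer gridlines).
Finally, these observations pin down the coefficients.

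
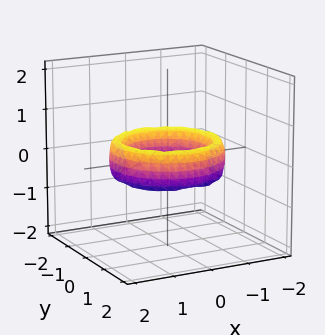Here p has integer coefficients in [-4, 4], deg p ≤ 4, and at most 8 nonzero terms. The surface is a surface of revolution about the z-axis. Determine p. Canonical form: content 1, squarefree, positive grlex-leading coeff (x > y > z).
x^4 + 2*x^2*y^2 + y^4 - 3*x^2 - 3*y^2 + z^2 + 2

The degree is 4 — a generic line meets the surface in up to 4 points.
Symmetries: rotational symmetry about the z-axis ⇒ p depends on x, y only through x² + y².
Reading off the gridlines: the x-axis gridline crossings are at x ∈ {-1, 1}; a circular section at z = 0 has radius exactly 1; it misses every integer gridline on the z-axis.
Putting this together gives p. Check: (0, 1, 0) on the y-axis lies on the surface, and p(0, 1, 0) = 0. ✓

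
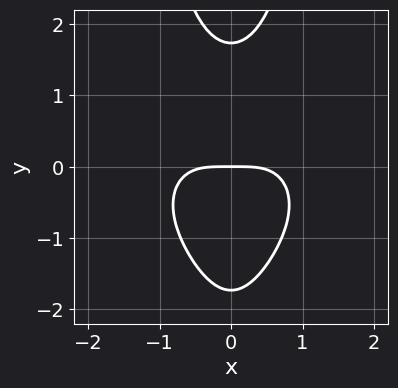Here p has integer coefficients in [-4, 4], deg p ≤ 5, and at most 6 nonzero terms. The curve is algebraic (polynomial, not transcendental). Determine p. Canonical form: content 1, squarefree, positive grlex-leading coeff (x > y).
2*x^4 + 3*x^2*y^2 - y^3 + 3*y

1. The degree is 4 — the shape is more complex than any degree-3 curve.
2. Symmetries: it's symmetric under x → −x, forcing even powers of x.
3. Checking where it meets the axes: it crosses the x-axis at the gridline x = 0; one y-axis crossing is at y = 0.
4. Putting this together gives p.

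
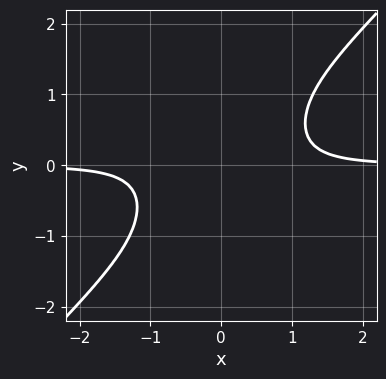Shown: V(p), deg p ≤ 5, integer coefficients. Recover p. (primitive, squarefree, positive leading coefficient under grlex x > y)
1. Degree: a generic line meets the curve in up to 4 points, so deg p = 4.
2. Against the integer gridlines: the curve avoids every integer y-axis point in the box; it misses every integer gridline on the x-axis.
3. Putting this together gives p.

2*x^3*y - 2*x^2*y^2 - 1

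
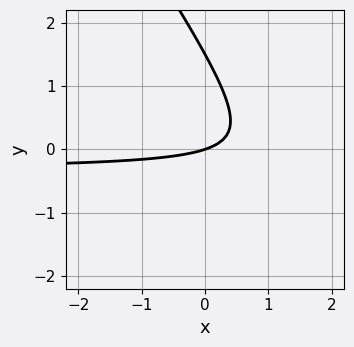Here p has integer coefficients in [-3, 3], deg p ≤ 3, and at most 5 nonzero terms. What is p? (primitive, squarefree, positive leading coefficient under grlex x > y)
3*x*y + 2*y^2 + x - 3*y

The degree is 2 — a generic line meets the curve in up to 2 points.
Observable constraints: it meets the y-axis at y = 0 (among the integer gridlines); it meets the x-axis at x = 0 (among the integer gridlines).
Matching integer coefficients to the picture gives p.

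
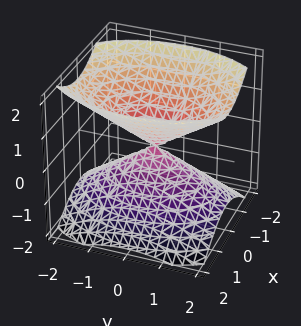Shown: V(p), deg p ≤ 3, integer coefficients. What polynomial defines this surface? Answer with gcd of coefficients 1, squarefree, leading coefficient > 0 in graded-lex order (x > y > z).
2*x^2 + y^2 - 2*z^2

The picture has 2 separate pieces. Treating them together as one polynomial.
The degree is 2 — a double cone through the origin; a quadric.
Symmetries: it's symmetric under x → −x, forcing even powers of x; the y ↦ −y reflection is a symmetry, so y appears only in even powers; it's symmetric under z → −z, forcing even powers of z.
Observable constraints: it meets the z-axis at z = 0 (among the integer gridlines); one x-axis crossing is at x = 0.
Matching integer coefficients to the picture gives p.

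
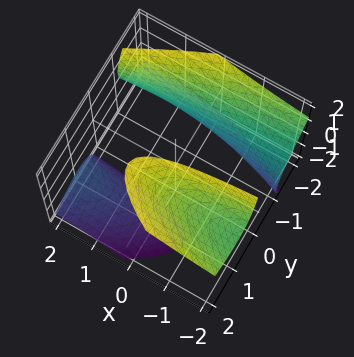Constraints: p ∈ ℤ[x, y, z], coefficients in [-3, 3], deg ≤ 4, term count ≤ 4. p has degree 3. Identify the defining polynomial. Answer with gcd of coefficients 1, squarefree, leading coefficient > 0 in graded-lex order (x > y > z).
x*y*z + y^3 - y*z^2 + 2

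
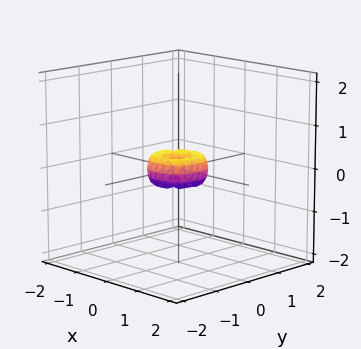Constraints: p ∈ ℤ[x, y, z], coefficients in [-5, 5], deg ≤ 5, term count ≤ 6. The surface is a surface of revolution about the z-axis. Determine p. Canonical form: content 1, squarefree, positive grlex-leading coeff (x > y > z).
First, the degree is 4 — a generic line meets the surface in up to 4 points.
Next, symmetries: rotational symmetry about the z-axis ⇒ p depends on x, y only through x² + y².
Next, against the integer gridlines: one y-axis crossing is at y = 0; it crosses the x-axis at the gridline x = 0; a circular section at z = 0 has radius between 0 and 1; it meets the z-axis at z = 0 (among the integer gridlines).
Finally, assembling these constraints gives the stated polynomial.

2*x^4 + 4*x^2*y^2 + 2*y^4 - x^2 - y^2 + z^2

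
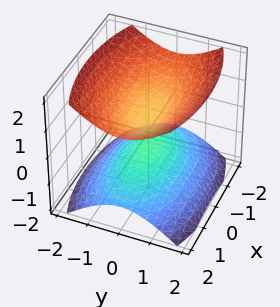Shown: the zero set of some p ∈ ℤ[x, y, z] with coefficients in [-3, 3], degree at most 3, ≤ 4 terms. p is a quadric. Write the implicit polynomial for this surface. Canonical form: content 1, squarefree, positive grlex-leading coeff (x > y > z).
I count 2 distinct pieces.
The degree is 2 — two separate bowl-shaped sheets opening away from each other; a quadric.
Symmetries: mirror symmetry y ↦ −y ⇒ only even powers of y; mirror symmetry x ↦ −x ⇒ only even powers of x; the z ↦ −z reflection is a symmetry, so z appears only in even powers.
Observable constraints: it misses every integer gridline on the x-axis; it misses every integer gridline on the y-axis.
The integer polynomial consistent with all of this is the stated p.

x^2 + 3*y^2 - 3*z^2 + 1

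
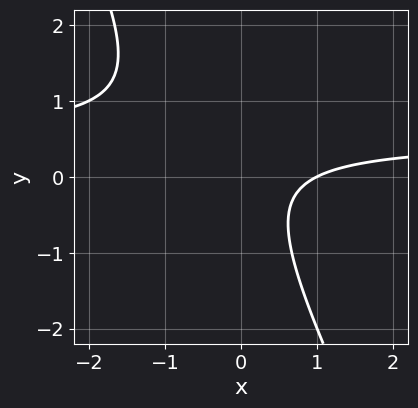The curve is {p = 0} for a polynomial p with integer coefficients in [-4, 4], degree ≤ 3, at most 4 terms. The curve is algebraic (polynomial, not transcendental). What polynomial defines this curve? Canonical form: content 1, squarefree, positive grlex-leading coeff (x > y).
2*x*y + y^2 - x + 1

First, the degree is 2 — a generic line meets the curve in up to 2 points.
Next, from the axis intercepts and sections: the curve avoids every integer y-axis point in the box; one x-axis crossing is at x = 1.
Finally, matching integer coefficients to the picture gives p.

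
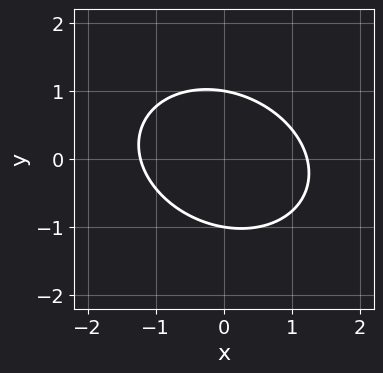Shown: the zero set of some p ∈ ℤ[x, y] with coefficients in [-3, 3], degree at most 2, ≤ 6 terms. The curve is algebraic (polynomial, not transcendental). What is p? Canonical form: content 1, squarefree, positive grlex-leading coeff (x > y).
2*x^2 + x*y + 3*y^2 - 3

(a) deg p = 2. The shape is more complex than any degree-1 curve.
(b) Against the integer gridlines: among the integer gridlines, it crosses the y-axis at y ∈ {-1, 1}.
(c) Matching integer coefficients to the picture gives p.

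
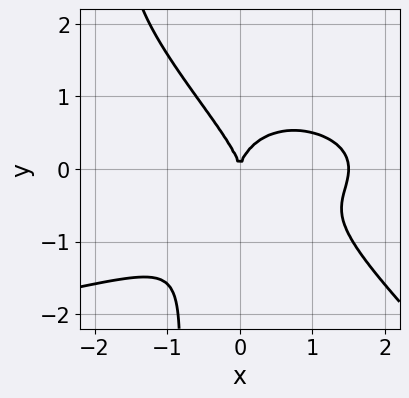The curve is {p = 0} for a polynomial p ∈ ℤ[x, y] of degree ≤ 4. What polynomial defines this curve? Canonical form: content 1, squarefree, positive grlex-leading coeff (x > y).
2*x^2*y^2 + 2*x*y^3 + 2*x^3 + 2*y^3 - 3*x^2

(a) The degree is 4 — no degree-3 curve has this shape.
(b) Checking where it meets the axes: one x-axis crossing is at x = 0; it crosses the y-axis at the gridline y = 0.
(c) Matching integer coefficients to the picture gives p.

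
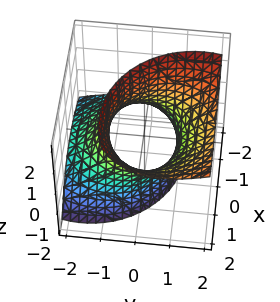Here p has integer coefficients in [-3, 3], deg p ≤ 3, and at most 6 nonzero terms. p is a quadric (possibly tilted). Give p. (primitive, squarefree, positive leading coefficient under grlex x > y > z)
1. deg p = 2.
2. Observable constraints: it misses every integer gridline on the z-axis.
3. Putting this together gives p.

2*x^2 - 2*x*z + 2*y^2 - 3*y*z - z^2 - 3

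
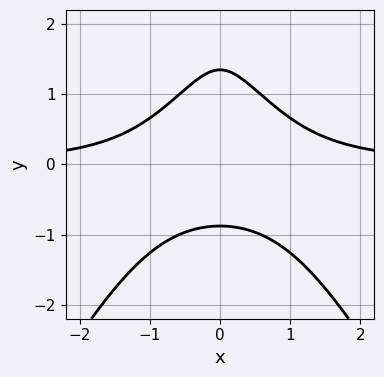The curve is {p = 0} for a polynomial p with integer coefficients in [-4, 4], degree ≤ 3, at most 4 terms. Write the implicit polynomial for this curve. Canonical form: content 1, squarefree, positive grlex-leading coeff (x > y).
The degree is 3 — a generic line meets the curve in up to 3 points.
Symmetries: it's symmetric under x → −x, forcing even powers of x.
Against the integer gridlines: it misses every integer gridline on the x-axis.
Fitting integer coefficients to these (and the overall shape) gives p.

3*x^2*y - y^3 + 3*y^2 - 3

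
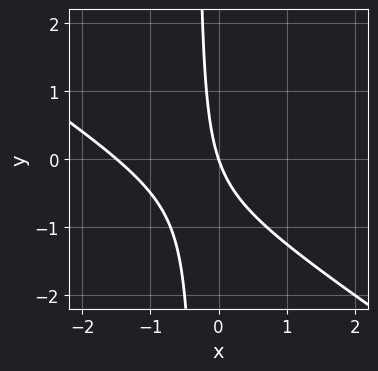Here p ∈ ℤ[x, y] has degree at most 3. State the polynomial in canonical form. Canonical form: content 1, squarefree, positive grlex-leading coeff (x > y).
2*x^2 + 3*x*y + 3*x + y

The degree is 2 — a generic line meets the curve in up to 2 points.
Checking where it meets the axes: it crosses the y-axis at the gridline y = 0; one x-axis crossing is at x = 0.
Assembling these constraints gives the stated polynomial.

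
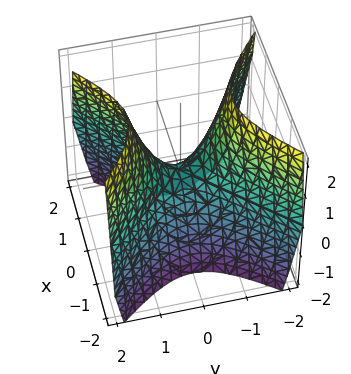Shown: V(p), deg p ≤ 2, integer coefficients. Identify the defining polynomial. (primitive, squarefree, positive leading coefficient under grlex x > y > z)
3*x^2 - 3*y^2 + 2*z

(a) The degree is 2 — a saddle surface; a quadric.
(b) Symmetries: it's symmetric under x → −x, forcing even powers of x; mirror symmetry y ↦ −y ⇒ only even powers of y.
(c) From the visible intercepts: it meets the y-axis at y = 0 (among the integer gridlines); it crosses the z-axis at the gridline z = 0; it meets the x-axis at x = 0 (among the integer gridlines).
(d) These observations pin down the coefficients.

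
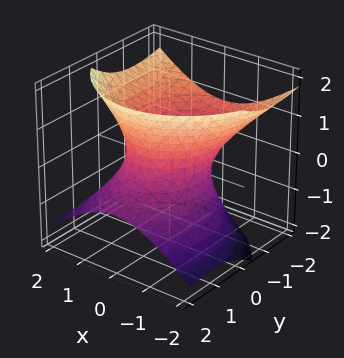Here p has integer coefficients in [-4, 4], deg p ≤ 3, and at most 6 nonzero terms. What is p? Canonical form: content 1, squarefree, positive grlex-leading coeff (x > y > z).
(a) deg p = 2. The shape is more complex than any degree-1 surface.
(b) From the axis intercepts and sections: no z-intercept at any integer in the box; the x-axis gridline crossings are at x ∈ {-1, 1}.
(c) Matching integer coefficients to the picture gives p.

3*x^2 + 2*y^2 + 3*y*z - 3*z^2 - 3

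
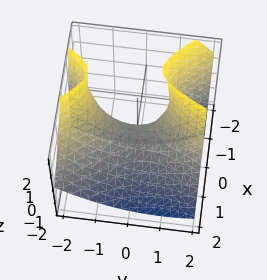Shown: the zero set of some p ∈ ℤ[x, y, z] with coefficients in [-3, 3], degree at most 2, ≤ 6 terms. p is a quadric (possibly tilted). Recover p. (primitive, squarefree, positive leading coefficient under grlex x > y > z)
1. deg p = 2.
2. Against the integer gridlines: it meets the z-axis at z = 0 (among the integer gridlines); one y-axis crossing is at y = 0.
3. The integer polynomial consistent with all of this is the stated p.

3*x^2 + x*y + 3*x*z - y^2 + 2*z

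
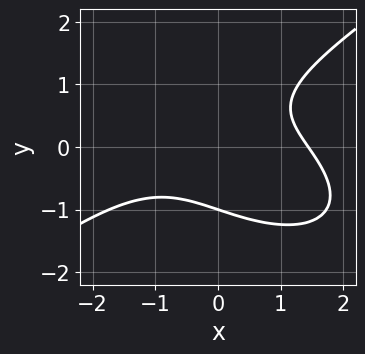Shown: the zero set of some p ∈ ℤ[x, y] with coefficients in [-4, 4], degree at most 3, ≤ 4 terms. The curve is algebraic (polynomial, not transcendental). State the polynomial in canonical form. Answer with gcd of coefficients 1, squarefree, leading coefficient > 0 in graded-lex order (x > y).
First, the degree is 3 — a generic line meets the curve in up to 3 points.
Then, reading off the gridlines: it meets the y-axis at y = -1 (among the integer gridlines).
Finally, fitting integer coefficients to these (and the overall shape) gives p.

x^3 - 3*y^3 + 3*x*y - 3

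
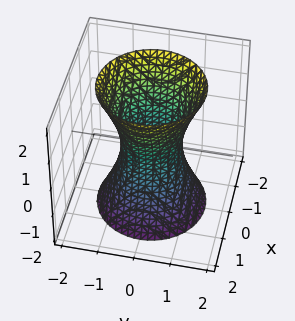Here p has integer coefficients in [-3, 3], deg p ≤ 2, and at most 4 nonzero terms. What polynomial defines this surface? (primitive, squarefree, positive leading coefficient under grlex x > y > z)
Degree: an hourglass — one-sheet hyperboloid; a quadric, so deg p = 2.
Symmetries: rotational symmetry about the z-axis ⇒ p depends on x, y only through x² + y²; it's symmetric under z → −z, forcing even powers of z.
Reading off the gridlines: the surface avoids every integer z-axis point in the box; a circular section at z = -2 has radius between 1 and 2.
The integer polynomial consistent with all of this is the stated p.

3*x^2 + 3*y^2 - z^2 - 2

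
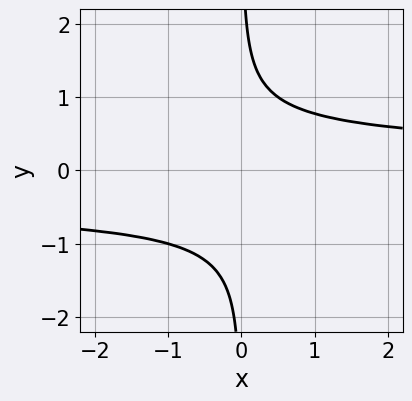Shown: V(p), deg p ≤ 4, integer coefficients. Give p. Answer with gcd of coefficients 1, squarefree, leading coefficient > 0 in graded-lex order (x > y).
3*x*y^3 + x*y^2 - 2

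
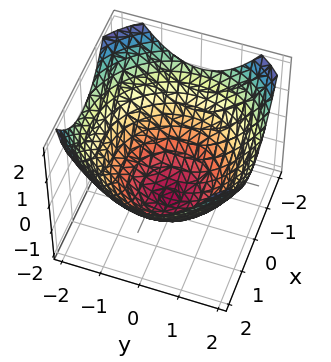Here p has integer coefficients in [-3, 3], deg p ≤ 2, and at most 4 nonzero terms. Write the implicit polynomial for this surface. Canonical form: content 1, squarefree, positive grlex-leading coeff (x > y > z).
1. deg p = 2. No degree-1 surface has this shape.
2. Symmetry: every cross-section ⟂ z is a circle, so x, y appear only via x² + y².
3. From the visible intercepts: a circular section at z = -1 has radius exactly 1.
4. Together with the visible shape, these determine p as stated.

x^2 + y^2 - 2*z - 3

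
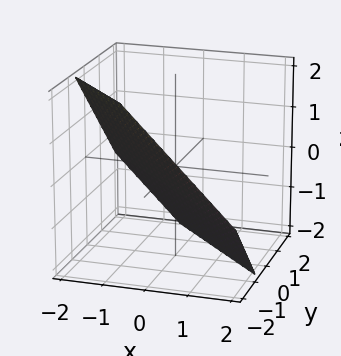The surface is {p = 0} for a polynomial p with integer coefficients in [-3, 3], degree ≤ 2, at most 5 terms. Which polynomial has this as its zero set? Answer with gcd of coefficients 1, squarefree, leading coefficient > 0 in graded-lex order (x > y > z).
3*x + 3*y + 3*z + 2

deg p = 1. The surface is flat (a plane).
The integer polynomial consistent with all of this is the stated p.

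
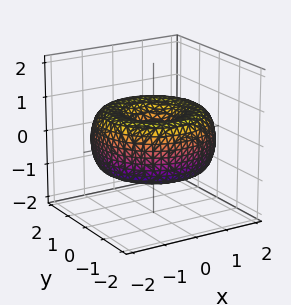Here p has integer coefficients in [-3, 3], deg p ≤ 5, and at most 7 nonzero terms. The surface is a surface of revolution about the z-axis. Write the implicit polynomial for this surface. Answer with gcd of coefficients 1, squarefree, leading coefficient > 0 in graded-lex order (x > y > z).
x^4 + 2*x^2*y^2 + y^4 - 3*x^2 - 3*y^2 + 3*z^2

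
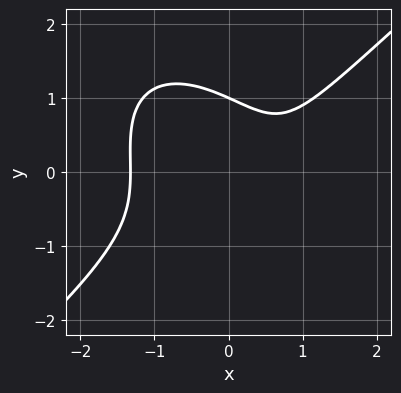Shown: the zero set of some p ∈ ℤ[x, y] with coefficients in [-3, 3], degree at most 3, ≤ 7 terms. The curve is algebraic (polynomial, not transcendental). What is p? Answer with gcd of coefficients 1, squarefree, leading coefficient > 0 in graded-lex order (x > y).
3*x^3 - x*y^2 - 3*y^3 - 3*x + 3

1. deg p = 3.
2. Observable constraints: it meets the y-axis at y = 1 (among the integer gridlines).
3. Together with the visible shape, these determine p as stated.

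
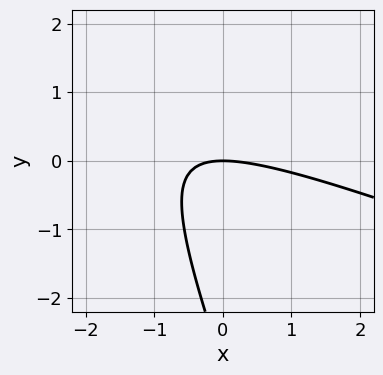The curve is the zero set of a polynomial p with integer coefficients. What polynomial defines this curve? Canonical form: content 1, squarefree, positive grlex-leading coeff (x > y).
deg p = 2. A generic line meets the curve in up to 2 points.
Reading off the gridlines: one y-axis crossing is at y = 0; one x-axis crossing is at x = 0.
Matching integer coefficients to the picture gives p.

x^2 + 3*x*y + y^2 + 3*y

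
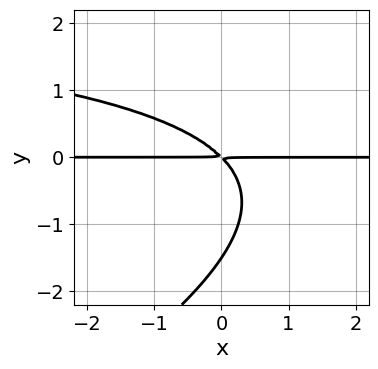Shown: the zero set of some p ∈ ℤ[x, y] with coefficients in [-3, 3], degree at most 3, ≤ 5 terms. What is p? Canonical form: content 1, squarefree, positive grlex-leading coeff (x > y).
x*y^2 - 2*y^3 - 3*x*y - 3*y^2

Degree: no degree-2 curve has this shape, so deg p = 3.
Checking where it meets the axes: every point of the x-axis in the box is on the curve.
Together with the visible shape, these determine p as stated.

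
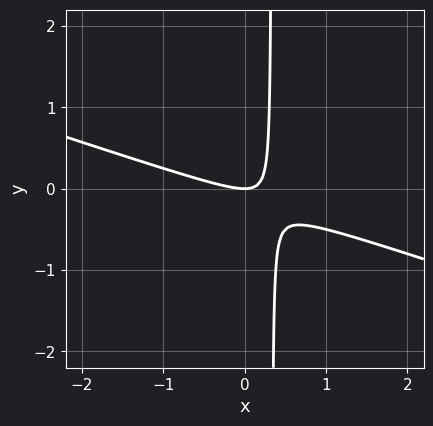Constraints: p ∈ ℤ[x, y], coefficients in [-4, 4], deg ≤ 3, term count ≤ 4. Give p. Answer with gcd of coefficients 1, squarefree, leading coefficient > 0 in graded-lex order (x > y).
x^2 + 3*x*y - y

(a) deg p = 2. The shape is more complex than any degree-1 curve.
(b) Checking where it meets the axes: it meets the y-axis at y = 0 (among the integer gridlines); one x-axis crossing is at x = 0.
(c) Assembling these constraints gives the stated polynomial.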